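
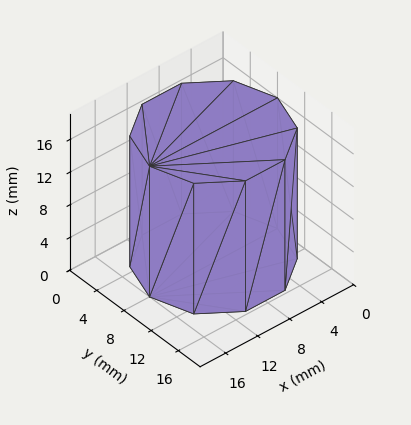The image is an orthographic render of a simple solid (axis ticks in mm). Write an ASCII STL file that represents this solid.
Reading the render: the shape is a regular 10-sided prism (a cylinder approximated with 10 flat sides), circumscribed radius ≈ 8 mm, height ≈ 16 mm (dimensions read to the nearest mm from the axis ticks). For the STL, each face is triangulated and given an outward normal.

solid part
  facet normal 0.0000 0.0000 -1.0000
    outer loop
      vertex 10.472 15.608 0.000
      vertex 14.472 12.702 0.000
      vertex 16.000 8.000 0.000
    endloop
  endfacet
  facet normal 0.0000 0.0000 -1.0000
    outer loop
      vertex 5.528 15.608 0.000
      vertex 10.472 15.608 0.000
      vertex 16.000 8.000 0.000
    endloop
  endfacet
  facet normal 0.0000 0.0000 -1.0000
    outer loop
      vertex 1.528 12.702 0.000
      vertex 5.528 15.608 0.000
      vertex 16.000 8.000 0.000
    endloop
  endfacet
  facet normal 0.0000 0.0000 -1.0000
    outer loop
      vertex 0.000 8.000 0.000
      vertex 1.528 12.702 0.000
      vertex 16.000 8.000 0.000
    endloop
  endfacet
  facet normal 0.0000 0.0000 -1.0000
    outer loop
      vertex 1.528 3.298 0.000
      vertex 0.000 8.000 0.000
      vertex 16.000 8.000 0.000
    endloop
  endfacet
  facet normal 0.0000 0.0000 -1.0000
    outer loop
      vertex 5.528 0.392 0.000
      vertex 1.528 3.298 0.000
      vertex 16.000 8.000 0.000
    endloop
  endfacet
  facet normal 0.0000 0.0000 -1.0000
    outer loop
      vertex 10.472 0.392 0.000
      vertex 5.528 0.392 0.000
      vertex 16.000 8.000 0.000
    endloop
  endfacet
  facet normal 0.0000 0.0000 -1.0000
    outer loop
      vertex 14.472 3.298 0.000
      vertex 10.472 0.392 0.000
      vertex 16.000 8.000 0.000
    endloop
  endfacet
  facet normal 0.0000 0.0000 1.0000
    outer loop
      vertex 16.000 8.000 16.000
      vertex 14.472 12.702 16.000
      vertex 10.472 15.608 16.000
    endloop
  endfacet
  facet normal 0.0000 0.0000 1.0000
    outer loop
      vertex 16.000 8.000 16.000
      vertex 10.472 15.608 16.000
      vertex 5.528 15.608 16.000
    endloop
  endfacet
  facet normal 0.0000 0.0000 1.0000
    outer loop
      vertex 16.000 8.000 16.000
      vertex 5.528 15.608 16.000
      vertex 1.528 12.702 16.000
    endloop
  endfacet
  facet normal 0.0000 0.0000 1.0000
    outer loop
      vertex 16.000 8.000 16.000
      vertex 1.528 12.702 16.000
      vertex 0.000 8.000 16.000
    endloop
  endfacet
  facet normal 0.0000 0.0000 1.0000
    outer loop
      vertex 16.000 8.000 16.000
      vertex 0.000 8.000 16.000
      vertex 1.528 3.298 16.000
    endloop
  endfacet
  facet normal 0.0000 0.0000 1.0000
    outer loop
      vertex 16.000 8.000 16.000
      vertex 1.528 3.298 16.000
      vertex 5.528 0.392 16.000
    endloop
  endfacet
  facet normal 0.0000 0.0000 1.0000
    outer loop
      vertex 16.000 8.000 16.000
      vertex 5.528 0.392 16.000
      vertex 10.472 0.392 16.000
    endloop
  endfacet
  facet normal 0.0000 0.0000 1.0000
    outer loop
      vertex 16.000 8.000 16.000
      vertex 10.472 0.392 16.000
      vertex 14.472 3.298 16.000
    endloop
  endfacet
  facet normal 0.9510 0.3091 0.0000
    outer loop
      vertex 16.000 8.000 0.000
      vertex 14.472 12.702 0.000
      vertex 14.472 12.702 16.000
    endloop
  endfacet
  facet normal 0.9510 0.3091 0.0000
    outer loop
      vertex 16.000 8.000 0.000
      vertex 14.472 12.702 16.000
      vertex 16.000 8.000 16.000
    endloop
  endfacet
  facet normal 0.5878 0.8090 0.0000
    outer loop
      vertex 14.472 12.702 0.000
      vertex 10.472 15.608 0.000
      vertex 10.472 15.608 16.000
    endloop
  endfacet
  facet normal 0.5878 0.8090 0.0000
    outer loop
      vertex 14.472 12.702 0.000
      vertex 10.472 15.608 16.000
      vertex 14.472 12.702 16.000
    endloop
  endfacet
  facet normal 0.0000 1.0000 0.0000
    outer loop
      vertex 10.472 15.608 0.000
      vertex 5.528 15.608 0.000
      vertex 5.528 15.608 16.000
    endloop
  endfacet
  facet normal 0.0000 1.0000 0.0000
    outer loop
      vertex 10.472 15.608 0.000
      vertex 5.528 15.608 16.000
      vertex 10.472 15.608 16.000
    endloop
  endfacet
  facet normal -0.5878 0.8090 0.0000
    outer loop
      vertex 5.528 15.608 0.000
      vertex 1.528 12.702 0.000
      vertex 1.528 12.702 16.000
    endloop
  endfacet
  facet normal -0.5878 0.8090 0.0000
    outer loop
      vertex 5.528 15.608 0.000
      vertex 1.528 12.702 16.000
      vertex 5.528 15.608 16.000
    endloop
  endfacet
  facet normal -0.9510 0.3091 0.0000
    outer loop
      vertex 1.528 12.702 0.000
      vertex 0.000 8.000 0.000
      vertex 0.000 8.000 16.000
    endloop
  endfacet
  facet normal -0.9510 0.3091 0.0000
    outer loop
      vertex 1.528 12.702 0.000
      vertex 0.000 8.000 16.000
      vertex 1.528 12.702 16.000
    endloop
  endfacet
  facet normal -0.9510 -0.3091 0.0000
    outer loop
      vertex 0.000 8.000 0.000
      vertex 1.528 3.298 0.000
      vertex 1.528 3.298 16.000
    endloop
  endfacet
  facet normal -0.9510 -0.3091 0.0000
    outer loop
      vertex 0.000 8.000 0.000
      vertex 1.528 3.298 16.000
      vertex 0.000 8.000 16.000
    endloop
  endfacet
  facet normal -0.5878 -0.8090 0.0000
    outer loop
      vertex 1.528 3.298 0.000
      vertex 5.528 0.392 0.000
      vertex 5.528 0.392 16.000
    endloop
  endfacet
  facet normal -0.5878 -0.8090 0.0000
    outer loop
      vertex 1.528 3.298 0.000
      vertex 5.528 0.392 16.000
      vertex 1.528 3.298 16.000
    endloop
  endfacet
  facet normal 0.0000 -1.0000 0.0000
    outer loop
      vertex 5.528 0.392 0.000
      vertex 10.472 0.392 0.000
      vertex 10.472 0.392 16.000
    endloop
  endfacet
  facet normal 0.0000 -1.0000 0.0000
    outer loop
      vertex 5.528 0.392 0.000
      vertex 10.472 0.392 16.000
      vertex 5.528 0.392 16.000
    endloop
  endfacet
  facet normal 0.5878 -0.8090 0.0000
    outer loop
      vertex 10.472 0.392 0.000
      vertex 14.472 3.298 0.000
      vertex 14.472 3.298 16.000
    endloop
  endfacet
  facet normal 0.5878 -0.8090 0.0000
    outer loop
      vertex 10.472 0.392 0.000
      vertex 14.472 3.298 16.000
      vertex 10.472 0.392 16.000
    endloop
  endfacet
  facet normal 0.9510 -0.3091 0.0000
    outer loop
      vertex 14.472 3.298 0.000
      vertex 16.000 8.000 0.000
      vertex 16.000 8.000 16.000
    endloop
  endfacet
  facet normal 0.9510 -0.3091 0.0000
    outer loop
      vertex 14.472 3.298 0.000
      vertex 16.000 8.000 16.000
      vertex 14.472 3.298 16.000
    endloop
  endfacet
endsolid part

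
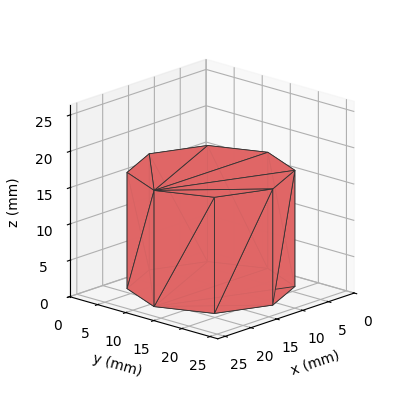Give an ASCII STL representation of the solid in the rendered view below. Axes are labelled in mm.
Reading the render: the shape is a regular 8-sided prism (a cylinder approximated with 8 flat sides), circumscribed radius ≈ 11 mm, height ≈ 16 mm (dimensions read to the nearest mm from the axis ticks). For the STL, each face is triangulated and given an outward normal.

solid part
  facet normal 0.0000 0.0000 -1.0000
    outer loop
      vertex 11.000 22.000 0.000
      vertex 18.778 18.778 0.000
      vertex 22.000 11.000 0.000
    endloop
  endfacet
  facet normal 0.0000 0.0000 -1.0000
    outer loop
      vertex 3.222 18.778 0.000
      vertex 11.000 22.000 0.000
      vertex 22.000 11.000 0.000
    endloop
  endfacet
  facet normal 0.0000 0.0000 -1.0000
    outer loop
      vertex 0.000 11.000 0.000
      vertex 3.222 18.778 0.000
      vertex 22.000 11.000 0.000
    endloop
  endfacet
  facet normal 0.0000 0.0000 -1.0000
    outer loop
      vertex 3.222 3.222 0.000
      vertex 0.000 11.000 0.000
      vertex 22.000 11.000 0.000
    endloop
  endfacet
  facet normal 0.0000 0.0000 -1.0000
    outer loop
      vertex 11.000 0.000 0.000
      vertex 3.222 3.222 0.000
      vertex 22.000 11.000 0.000
    endloop
  endfacet
  facet normal 0.0000 0.0000 -1.0000
    outer loop
      vertex 18.778 3.222 0.000
      vertex 11.000 0.000 0.000
      vertex 22.000 11.000 0.000
    endloop
  endfacet
  facet normal 0.0000 0.0000 1.0000
    outer loop
      vertex 22.000 11.000 16.000
      vertex 18.778 18.778 16.000
      vertex 11.000 22.000 16.000
    endloop
  endfacet
  facet normal 0.0000 0.0000 1.0000
    outer loop
      vertex 22.000 11.000 16.000
      vertex 11.000 22.000 16.000
      vertex 3.222 18.778 16.000
    endloop
  endfacet
  facet normal 0.0000 0.0000 1.0000
    outer loop
      vertex 22.000 11.000 16.000
      vertex 3.222 18.778 16.000
      vertex 0.000 11.000 16.000
    endloop
  endfacet
  facet normal 0.0000 0.0000 1.0000
    outer loop
      vertex 22.000 11.000 16.000
      vertex 0.000 11.000 16.000
      vertex 3.222 3.222 16.000
    endloop
  endfacet
  facet normal 0.0000 0.0000 1.0000
    outer loop
      vertex 22.000 11.000 16.000
      vertex 3.222 3.222 16.000
      vertex 11.000 0.000 16.000
    endloop
  endfacet
  facet normal 0.0000 0.0000 1.0000
    outer loop
      vertex 22.000 11.000 16.000
      vertex 11.000 0.000 16.000
      vertex 18.778 3.222 16.000
    endloop
  endfacet
  facet normal 0.9239 0.3827 0.0000
    outer loop
      vertex 22.000 11.000 0.000
      vertex 18.778 18.778 0.000
      vertex 18.778 18.778 16.000
    endloop
  endfacet
  facet normal 0.9239 0.3827 0.0000
    outer loop
      vertex 22.000 11.000 0.000
      vertex 18.778 18.778 16.000
      vertex 22.000 11.000 16.000
    endloop
  endfacet
  facet normal 0.3827 0.9239 0.0000
    outer loop
      vertex 18.778 18.778 0.000
      vertex 11.000 22.000 0.000
      vertex 11.000 22.000 16.000
    endloop
  endfacet
  facet normal 0.3827 0.9239 0.0000
    outer loop
      vertex 18.778 18.778 0.000
      vertex 11.000 22.000 16.000
      vertex 18.778 18.778 16.000
    endloop
  endfacet
  facet normal -0.3827 0.9239 0.0000
    outer loop
      vertex 11.000 22.000 0.000
      vertex 3.222 18.778 0.000
      vertex 3.222 18.778 16.000
    endloop
  endfacet
  facet normal -0.3827 0.9239 0.0000
    outer loop
      vertex 11.000 22.000 0.000
      vertex 3.222 18.778 16.000
      vertex 11.000 22.000 16.000
    endloop
  endfacet
  facet normal -0.9239 0.3827 0.0000
    outer loop
      vertex 3.222 18.778 0.000
      vertex 0.000 11.000 0.000
      vertex 0.000 11.000 16.000
    endloop
  endfacet
  facet normal -0.9239 0.3827 0.0000
    outer loop
      vertex 3.222 18.778 0.000
      vertex 0.000 11.000 16.000
      vertex 3.222 18.778 16.000
    endloop
  endfacet
  facet normal -0.9239 -0.3827 0.0000
    outer loop
      vertex 0.000 11.000 0.000
      vertex 3.222 3.222 0.000
      vertex 3.222 3.222 16.000
    endloop
  endfacet
  facet normal -0.9239 -0.3827 0.0000
    outer loop
      vertex 0.000 11.000 0.000
      vertex 3.222 3.222 16.000
      vertex 0.000 11.000 16.000
    endloop
  endfacet
  facet normal -0.3827 -0.9239 0.0000
    outer loop
      vertex 3.222 3.222 0.000
      vertex 11.000 0.000 0.000
      vertex 11.000 0.000 16.000
    endloop
  endfacet
  facet normal -0.3827 -0.9239 0.0000
    outer loop
      vertex 3.222 3.222 0.000
      vertex 11.000 0.000 16.000
      vertex 3.222 3.222 16.000
    endloop
  endfacet
  facet normal 0.3827 -0.9239 0.0000
    outer loop
      vertex 11.000 0.000 0.000
      vertex 18.778 3.222 0.000
      vertex 18.778 3.222 16.000
    endloop
  endfacet
  facet normal 0.3827 -0.9239 0.0000
    outer loop
      vertex 11.000 0.000 0.000
      vertex 18.778 3.222 16.000
      vertex 11.000 0.000 16.000
    endloop
  endfacet
  facet normal 0.9239 -0.3827 0.0000
    outer loop
      vertex 18.778 3.222 0.000
      vertex 22.000 11.000 0.000
      vertex 22.000 11.000 16.000
    endloop
  endfacet
  facet normal 0.9239 -0.3827 0.0000
    outer loop
      vertex 18.778 3.222 0.000
      vertex 22.000 11.000 16.000
      vertex 18.778 3.222 16.000
    endloop
  endfacet
endsolid part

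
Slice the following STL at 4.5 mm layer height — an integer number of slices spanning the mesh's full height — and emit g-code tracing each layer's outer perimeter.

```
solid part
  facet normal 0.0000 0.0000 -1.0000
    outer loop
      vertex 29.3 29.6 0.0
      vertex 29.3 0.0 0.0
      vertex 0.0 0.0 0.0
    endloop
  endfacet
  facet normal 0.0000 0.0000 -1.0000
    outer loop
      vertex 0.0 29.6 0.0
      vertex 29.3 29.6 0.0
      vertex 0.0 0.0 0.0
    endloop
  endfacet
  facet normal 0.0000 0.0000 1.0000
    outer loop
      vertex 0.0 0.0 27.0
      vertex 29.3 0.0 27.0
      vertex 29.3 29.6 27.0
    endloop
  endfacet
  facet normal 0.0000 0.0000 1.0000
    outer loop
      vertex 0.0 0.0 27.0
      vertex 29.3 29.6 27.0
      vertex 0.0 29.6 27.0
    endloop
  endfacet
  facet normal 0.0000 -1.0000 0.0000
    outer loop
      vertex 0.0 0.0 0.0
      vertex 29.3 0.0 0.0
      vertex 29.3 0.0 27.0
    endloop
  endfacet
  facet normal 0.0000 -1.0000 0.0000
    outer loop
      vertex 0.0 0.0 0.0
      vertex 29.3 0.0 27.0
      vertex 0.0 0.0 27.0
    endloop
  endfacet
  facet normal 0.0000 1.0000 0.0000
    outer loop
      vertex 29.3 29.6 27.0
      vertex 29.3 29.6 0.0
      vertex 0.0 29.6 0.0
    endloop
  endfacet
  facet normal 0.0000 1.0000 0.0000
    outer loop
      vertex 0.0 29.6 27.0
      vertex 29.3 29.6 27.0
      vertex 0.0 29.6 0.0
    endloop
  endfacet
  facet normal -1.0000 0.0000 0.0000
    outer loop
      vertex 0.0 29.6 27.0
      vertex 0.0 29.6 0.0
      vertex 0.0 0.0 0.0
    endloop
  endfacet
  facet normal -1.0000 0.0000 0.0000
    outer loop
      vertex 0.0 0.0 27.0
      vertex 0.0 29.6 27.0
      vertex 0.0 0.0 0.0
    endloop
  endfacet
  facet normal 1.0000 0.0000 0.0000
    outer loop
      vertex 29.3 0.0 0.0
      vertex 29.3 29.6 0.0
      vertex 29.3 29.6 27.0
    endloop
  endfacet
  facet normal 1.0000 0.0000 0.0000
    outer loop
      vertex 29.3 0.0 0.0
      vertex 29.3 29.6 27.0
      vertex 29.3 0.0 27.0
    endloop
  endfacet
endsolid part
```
; perimeter-only toolpath
G21 ; units = mm
G90 ; absolute positioning
G28 ; home
; layer 1
G0 Z4.5
G0 X0.0 Y0.0
G1 X29.3 Y0.0
G1 X29.3 Y29.6
G1 X0.0 Y29.6
G1 X0.0 Y0.0
; layer 2
G0 Z9.0
G0 X0.0 Y0.0
G1 X29.3 Y0.0
G1 X29.3 Y29.6
G1 X0.0 Y29.6
G1 X0.0 Y0.0
; layer 3
G0 Z13.5
G0 X0.0 Y0.0
G1 X29.3 Y0.0
G1 X29.3 Y29.6
G1 X0.0 Y29.6
G1 X0.0 Y0.0
; layer 4
G0 Z18.0
G0 X0.0 Y0.0
G1 X29.3 Y0.0
G1 X29.3 Y29.6
G1 X0.0 Y29.6
G1 X0.0 Y0.0
; layer 5
G0 Z22.5
G0 X0.0 Y0.0
G1 X29.3 Y0.0
G1 X29.3 Y29.6
G1 X0.0 Y29.6
G1 X0.0 Y0.0
; layer 6
G0 Z27.0
G0 X0.0 Y0.0
G1 X29.3 Y0.0
G1 X29.3 Y29.6
G1 X0.0 Y29.6
G1 X0.0 Y0.0
M2 ; end

The solid is a rectangular box, roughly 29.3 × 29.6 mm footprint and 27 mm tall. Slicing at Δz = 4.5 mm — 6 equal slices spanning the solid's height, so layer i sits at z = i·h/6 — gives 6 non-empty perimeters. Each is a 4-segment closed polygon; G0 lifts to the layer z and rapids to the start vertex, then G1 traces the edges.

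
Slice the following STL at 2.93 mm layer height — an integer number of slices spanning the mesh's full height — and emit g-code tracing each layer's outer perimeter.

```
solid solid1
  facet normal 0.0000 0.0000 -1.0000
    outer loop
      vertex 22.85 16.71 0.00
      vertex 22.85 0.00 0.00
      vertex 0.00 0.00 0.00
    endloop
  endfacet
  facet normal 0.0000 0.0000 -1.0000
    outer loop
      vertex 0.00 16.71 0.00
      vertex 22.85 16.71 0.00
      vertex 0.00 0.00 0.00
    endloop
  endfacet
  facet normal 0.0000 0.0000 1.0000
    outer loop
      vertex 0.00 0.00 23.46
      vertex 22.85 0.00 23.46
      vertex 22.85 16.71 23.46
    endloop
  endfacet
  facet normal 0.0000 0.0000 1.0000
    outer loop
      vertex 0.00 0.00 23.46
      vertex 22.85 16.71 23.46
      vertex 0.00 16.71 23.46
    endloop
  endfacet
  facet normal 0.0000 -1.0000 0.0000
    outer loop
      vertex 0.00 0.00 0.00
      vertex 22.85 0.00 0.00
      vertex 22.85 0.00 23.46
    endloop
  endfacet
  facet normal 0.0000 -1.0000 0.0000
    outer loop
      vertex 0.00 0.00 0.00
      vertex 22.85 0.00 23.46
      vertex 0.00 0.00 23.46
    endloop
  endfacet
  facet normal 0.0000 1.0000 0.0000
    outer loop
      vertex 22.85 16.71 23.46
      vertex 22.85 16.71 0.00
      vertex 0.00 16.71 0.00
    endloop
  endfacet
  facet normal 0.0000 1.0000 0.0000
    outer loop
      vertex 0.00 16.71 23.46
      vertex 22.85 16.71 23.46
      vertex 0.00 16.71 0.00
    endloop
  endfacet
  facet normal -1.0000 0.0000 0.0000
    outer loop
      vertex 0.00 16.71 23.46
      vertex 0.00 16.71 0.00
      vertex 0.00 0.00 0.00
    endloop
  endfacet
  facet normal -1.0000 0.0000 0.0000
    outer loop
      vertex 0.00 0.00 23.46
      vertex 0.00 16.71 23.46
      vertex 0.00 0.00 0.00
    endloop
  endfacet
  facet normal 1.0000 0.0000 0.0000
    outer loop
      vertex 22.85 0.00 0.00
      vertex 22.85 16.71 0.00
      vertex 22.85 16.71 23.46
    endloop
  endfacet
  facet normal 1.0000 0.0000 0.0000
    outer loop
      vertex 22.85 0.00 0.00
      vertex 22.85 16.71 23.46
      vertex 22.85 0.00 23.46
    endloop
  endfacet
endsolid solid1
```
; perimeter-only toolpath
G21 ; units = mm
G90 ; absolute positioning
G28 ; home
; layer 1
G0 Z2.93
G0 X0.00 Y0.00
G1 X22.85 Y0.00
G1 X22.85 Y16.71
G1 X0.00 Y16.71
G1 X0.00 Y0.00
; layer 2
G0 Z5.87
G0 X0.00 Y0.00
G1 X22.85 Y0.00
G1 X22.85 Y16.71
G1 X0.00 Y16.71
G1 X0.00 Y0.00
; layer 3
G0 Z8.80
G0 X0.00 Y0.00
G1 X22.85 Y0.00
G1 X22.85 Y16.71
G1 X0.00 Y16.71
G1 X0.00 Y0.00
; layer 4
G0 Z11.73
G0 X0.00 Y0.00
G1 X22.85 Y0.00
G1 X22.85 Y16.71
G1 X0.00 Y16.71
G1 X0.00 Y0.00
; layer 5
G0 Z14.66
G0 X0.00 Y0.00
G1 X22.85 Y0.00
G1 X22.85 Y16.71
G1 X0.00 Y16.71
G1 X0.00 Y0.00
; layer 6
G0 Z17.59
G0 X0.00 Y0.00
G1 X22.85 Y0.00
G1 X22.85 Y16.71
G1 X0.00 Y16.71
G1 X0.00 Y0.00
; layer 7
G0 Z20.53
G0 X0.00 Y0.00
G1 X22.85 Y0.00
G1 X22.85 Y16.71
G1 X0.00 Y16.71
G1 X0.00 Y0.00
; layer 8
G0 Z23.46
G0 X0.00 Y0.00
G1 X22.85 Y0.00
G1 X22.85 Y16.71
G1 X0.00 Y16.71
G1 X0.00 Y0.00
M2 ; end

The solid is a rectangular box, roughly 22.9 × 16.7 mm footprint and 23.5 mm tall. Slicing at Δz = 2.93 mm — 8 equal slices spanning the solid's height, so layer i sits at z = i·h/8 — gives 8 non-empty perimeters. Each is a 4-segment closed polygon; G0 lifts to the layer z and rapids to the start vertex, then G1 traces the edges.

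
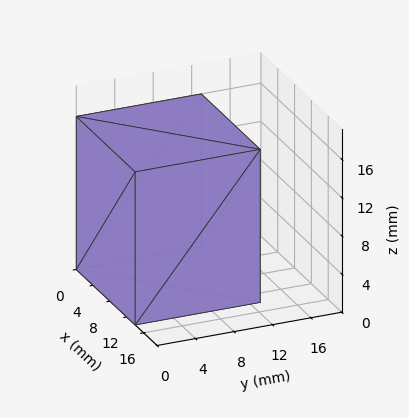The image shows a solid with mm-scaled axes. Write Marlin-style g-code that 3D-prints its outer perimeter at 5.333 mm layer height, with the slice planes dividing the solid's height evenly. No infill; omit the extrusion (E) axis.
Reading the render: the shape is a rectangular box, roughly 14 × 13 mm footprint and 16 mm tall (dimensions read to the nearest mm from the axis ticks). For the g-code, the solid's height is divided into equal slices at the stated Δz and each level perimeter traced with G1 moves after a G0 lift.

; perimeter-only toolpath
G21 ; units = mm
G90 ; absolute positioning
G28 ; home
; layer 1
G0 Z5.333
G0 X0.000 Y0.000
G1 X14.000 Y0.000
G1 X14.000 Y13.000
G1 X0.000 Y13.000
G1 X0.000 Y0.000
; layer 2
G0 Z10.667
G0 X0.000 Y0.000
G1 X14.000 Y0.000
G1 X14.000 Y13.000
G1 X0.000 Y13.000
G1 X0.000 Y0.000
; layer 3
G0 Z16.000
G0 X0.000 Y0.000
G1 X14.000 Y0.000
G1 X14.000 Y13.000
G1 X0.000 Y13.000
G1 X0.000 Y0.000
M2 ; end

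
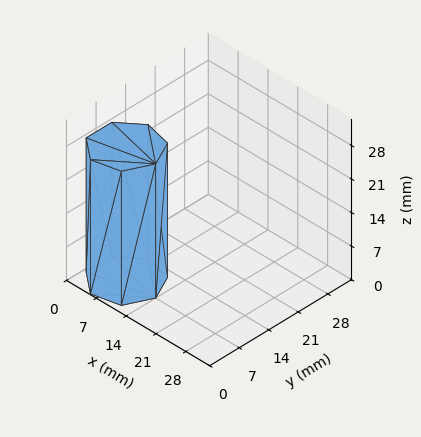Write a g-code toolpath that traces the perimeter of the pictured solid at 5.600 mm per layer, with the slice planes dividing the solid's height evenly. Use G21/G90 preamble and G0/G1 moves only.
Reading the render: the shape is a regular 7-sided prism (a cylinder approximated with 7 flat sides), circumscribed radius ≈ 7 mm, height ≈ 28 mm (dimensions read to the nearest mm from the axis ticks). For the g-code, the solid's height is divided into equal slices at the stated Δz and each level perimeter traced with G1 moves after a G0 lift.

; perimeter-only toolpath
G21 ; units = mm
G90 ; absolute positioning
G28 ; home
; layer 1
G0 Z5.600
G0 X14.000 Y7.000
G1 X11.364 Y12.473
G1 X5.442 Y13.824
G1 X0.693 Y10.037
G1 X0.693 Y3.963
G1 X5.442 Y0.176
G1 X11.364 Y1.527
G1 X14.000 Y7.000
; layer 2
G0 Z11.200
G0 X14.000 Y7.000
G1 X11.364 Y12.473
G1 X5.442 Y13.824
G1 X0.693 Y10.037
G1 X0.693 Y3.963
G1 X5.442 Y0.176
G1 X11.364 Y1.527
G1 X14.000 Y7.000
; layer 3
G0 Z16.800
G0 X14.000 Y7.000
G1 X11.364 Y12.473
G1 X5.442 Y13.824
G1 X0.693 Y10.037
G1 X0.693 Y3.963
G1 X5.442 Y0.176
G1 X11.364 Y1.527
G1 X14.000 Y7.000
; layer 4
G0 Z22.400
G0 X14.000 Y7.000
G1 X11.364 Y12.473
G1 X5.442 Y13.824
G1 X0.693 Y10.037
G1 X0.693 Y3.963
G1 X5.442 Y0.176
G1 X11.364 Y1.527
G1 X14.000 Y7.000
; layer 5
G0 Z28.000
G0 X14.000 Y7.000
G1 X11.364 Y12.473
G1 X5.442 Y13.824
G1 X0.693 Y10.037
G1 X0.693 Y3.963
G1 X5.442 Y0.176
G1 X11.364 Y1.527
G1 X14.000 Y7.000
M2 ; end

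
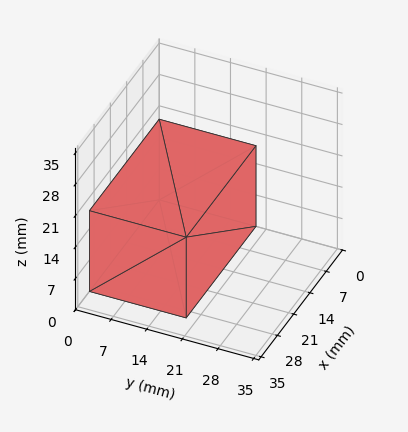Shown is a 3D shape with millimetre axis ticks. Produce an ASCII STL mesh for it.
Reading the render: the shape is a rectangular box, roughly 30 × 19 mm footprint and 18 mm tall (dimensions read to the nearest mm from the axis ticks). For the STL, each face is triangulated and given an outward normal.

solid part
  facet normal 0.0000 0.0000 -1.0000
    outer loop
      vertex 30.00 19.00 0.00
      vertex 30.00 0.00 0.00
      vertex 0.00 0.00 0.00
    endloop
  endfacet
  facet normal 0.0000 0.0000 -1.0000
    outer loop
      vertex 0.00 19.00 0.00
      vertex 30.00 19.00 0.00
      vertex 0.00 0.00 0.00
    endloop
  endfacet
  facet normal 0.0000 0.0000 1.0000
    outer loop
      vertex 0.00 0.00 18.00
      vertex 30.00 0.00 18.00
      vertex 30.00 19.00 18.00
    endloop
  endfacet
  facet normal 0.0000 0.0000 1.0000
    outer loop
      vertex 0.00 0.00 18.00
      vertex 30.00 19.00 18.00
      vertex 0.00 19.00 18.00
    endloop
  endfacet
  facet normal 0.0000 -1.0000 0.0000
    outer loop
      vertex 0.00 0.00 0.00
      vertex 30.00 0.00 0.00
      vertex 30.00 0.00 18.00
    endloop
  endfacet
  facet normal 0.0000 -1.0000 0.0000
    outer loop
      vertex 0.00 0.00 0.00
      vertex 30.00 0.00 18.00
      vertex 0.00 0.00 18.00
    endloop
  endfacet
  facet normal 0.0000 1.0000 0.0000
    outer loop
      vertex 30.00 19.00 18.00
      vertex 30.00 19.00 0.00
      vertex 0.00 19.00 0.00
    endloop
  endfacet
  facet normal 0.0000 1.0000 0.0000
    outer loop
      vertex 0.00 19.00 18.00
      vertex 30.00 19.00 18.00
      vertex 0.00 19.00 0.00
    endloop
  endfacet
  facet normal -1.0000 0.0000 0.0000
    outer loop
      vertex 0.00 19.00 18.00
      vertex 0.00 19.00 0.00
      vertex 0.00 0.00 0.00
    endloop
  endfacet
  facet normal -1.0000 0.0000 0.0000
    outer loop
      vertex 0.00 0.00 18.00
      vertex 0.00 19.00 18.00
      vertex 0.00 0.00 0.00
    endloop
  endfacet
  facet normal 1.0000 0.0000 0.0000
    outer loop
      vertex 30.00 0.00 0.00
      vertex 30.00 19.00 0.00
      vertex 30.00 19.00 18.00
    endloop
  endfacet
  facet normal 1.0000 0.0000 0.0000
    outer loop
      vertex 30.00 0.00 0.00
      vertex 30.00 19.00 18.00
      vertex 30.00 0.00 18.00
    endloop
  endfacet
endsolid part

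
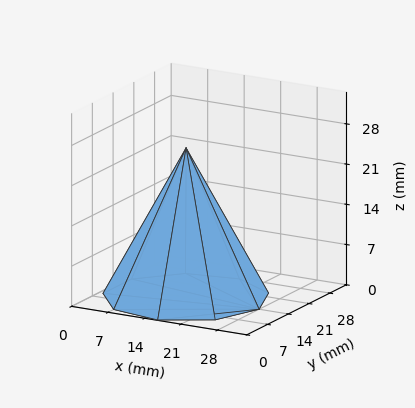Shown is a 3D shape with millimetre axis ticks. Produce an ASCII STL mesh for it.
Reading the render: the shape is a regular 9-sided pyramid, base circumscribed radius ≈ 14 mm, apex at z ≈ 26 mm (dimensions read to the nearest mm from the axis ticks). For the STL, each face is triangulated and given an outward normal.

solid part
  facet normal 0.0000 0.0000 -1.0000
    outer loop
      vertex 16.4 27.8 0.0
      vertex 24.7 23.0 0.0
      vertex 28.0 14.0 0.0
    endloop
  endfacet
  facet normal 0.0000 0.0000 -1.0000
    outer loop
      vertex 7.0 26.1 0.0
      vertex 16.4 27.8 0.0
      vertex 28.0 14.0 0.0
    endloop
  endfacet
  facet normal 0.0000 0.0000 -1.0000
    outer loop
      vertex 0.8 18.8 0.0
      vertex 7.0 26.1 0.0
      vertex 28.0 14.0 0.0
    endloop
  endfacet
  facet normal 0.0000 0.0000 -1.0000
    outer loop
      vertex 0.8 9.2 0.0
      vertex 0.8 18.8 0.0
      vertex 28.0 14.0 0.0
    endloop
  endfacet
  facet normal 0.0000 0.0000 -1.0000
    outer loop
      vertex 7.0 1.9 0.0
      vertex 0.8 9.2 0.0
      vertex 28.0 14.0 0.0
    endloop
  endfacet
  facet normal 0.0000 0.0000 -1.0000
    outer loop
      vertex 16.4 0.2 0.0
      vertex 7.0 1.9 0.0
      vertex 28.0 14.0 0.0
    endloop
  endfacet
  facet normal 0.0000 0.0000 -1.0000
    outer loop
      vertex 24.7 5.0 0.0
      vertex 16.4 0.2 0.0
      vertex 28.0 14.0 0.0
    endloop
  endfacet
  facet normal 0.8379 0.3072 0.4512
    outer loop
      vertex 28.0 14.0 0.0
      vertex 24.7 23.0 0.0
      vertex 14.0 14.0 26.0
    endloop
  endfacet
  facet normal 0.4468 0.7725 0.4513
    outer loop
      vertex 24.7 23.0 0.0
      vertex 16.4 27.8 0.0
      vertex 14.0 14.0 26.0
    endloop
  endfacet
  facet normal -0.1588 0.8781 0.4514
    outer loop
      vertex 16.4 27.8 0.0
      vertex 7.0 26.1 0.0
      vertex 14.0 14.0 26.0
    endloop
  endfacet
  facet normal -0.6800 0.5775 0.4518
    outer loop
      vertex 7.0 26.1 0.0
      vertex 0.8 18.8 0.0
      vertex 14.0 14.0 26.0
    endloop
  endfacet
  facet normal -0.8917 0.0000 0.4527
    outer loop
      vertex 0.8 18.8 0.0
      vertex 0.8 9.2 0.0
      vertex 14.0 14.0 26.0
    endloop
  endfacet
  facet normal -0.6800 -0.5775 0.4518
    outer loop
      vertex 0.8 9.2 0.0
      vertex 7.0 1.9 0.0
      vertex 14.0 14.0 26.0
    endloop
  endfacet
  facet normal -0.1588 -0.8781 0.4514
    outer loop
      vertex 7.0 1.9 0.0
      vertex 16.4 0.2 0.0
      vertex 14.0 14.0 26.0
    endloop
  endfacet
  facet normal 0.4468 -0.7725 0.4513
    outer loop
      vertex 16.4 0.2 0.0
      vertex 24.7 5.0 0.0
      vertex 14.0 14.0 26.0
    endloop
  endfacet
  facet normal 0.8379 -0.3072 0.4512
    outer loop
      vertex 24.7 5.0 0.0
      vertex 28.0 14.0 0.0
      vertex 14.0 14.0 26.0
    endloop
  endfacet
endsolid part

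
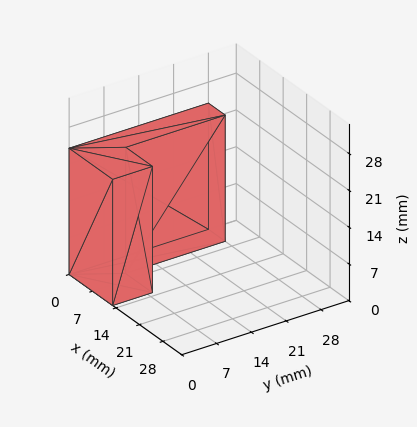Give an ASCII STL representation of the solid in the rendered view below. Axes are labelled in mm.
Reading the render: the shape is an L-shaped prism: outer 13 × 28 mm, arm thicknesses ≈ 8 mm (horizontal) and 5 mm (vertical), extruded 24 mm in z (dimensions read to the nearest mm from the axis ticks). For the STL, each face is triangulated and given an outward normal.

solid part
  facet normal 0.0000 0.0000 -1.0000
    outer loop
      vertex 13.0 8.0 0.0
      vertex 13.0 0.0 0.0
      vertex 0.0 0.0 0.0
    endloop
  endfacet
  facet normal 0.0000 0.0000 -1.0000
    outer loop
      vertex 5.0 8.0 0.0
      vertex 13.0 8.0 0.0
      vertex 0.0 0.0 0.0
    endloop
  endfacet
  facet normal 0.0000 0.0000 -1.0000
    outer loop
      vertex 5.0 28.0 0.0
      vertex 5.0 8.0 0.0
      vertex 0.0 0.0 0.0
    endloop
  endfacet
  facet normal 0.0000 0.0000 -1.0000
    outer loop
      vertex 0.0 28.0 0.0
      vertex 5.0 28.0 0.0
      vertex 0.0 0.0 0.0
    endloop
  endfacet
  facet normal 0.0000 0.0000 1.0000
    outer loop
      vertex 0.0 0.0 24.0
      vertex 13.0 0.0 24.0
      vertex 13.0 8.0 24.0
    endloop
  endfacet
  facet normal 0.0000 0.0000 1.0000
    outer loop
      vertex 0.0 0.0 24.0
      vertex 13.0 8.0 24.0
      vertex 5.0 8.0 24.0
    endloop
  endfacet
  facet normal 0.0000 0.0000 1.0000
    outer loop
      vertex 0.0 0.0 24.0
      vertex 5.0 8.0 24.0
      vertex 5.0 28.0 24.0
    endloop
  endfacet
  facet normal 0.0000 0.0000 1.0000
    outer loop
      vertex 0.0 0.0 24.0
      vertex 5.0 28.0 24.0
      vertex 0.0 28.0 24.0
    endloop
  endfacet
  facet normal 0.0000 -1.0000 0.0000
    outer loop
      vertex 0.0 0.0 0.0
      vertex 13.0 0.0 0.0
      vertex 13.0 0.0 24.0
    endloop
  endfacet
  facet normal 0.0000 -1.0000 0.0000
    outer loop
      vertex 0.0 0.0 0.0
      vertex 13.0 0.0 24.0
      vertex 0.0 0.0 24.0
    endloop
  endfacet
  facet normal 1.0000 0.0000 0.0000
    outer loop
      vertex 13.0 0.0 0.0
      vertex 13.0 8.0 0.0
      vertex 13.0 8.0 24.0
    endloop
  endfacet
  facet normal 1.0000 0.0000 0.0000
    outer loop
      vertex 13.0 0.0 0.0
      vertex 13.0 8.0 24.0
      vertex 13.0 0.0 24.0
    endloop
  endfacet
  facet normal 0.0000 1.0000 0.0000
    outer loop
      vertex 13.0 8.0 0.0
      vertex 5.0 8.0 0.0
      vertex 5.0 8.0 24.0
    endloop
  endfacet
  facet normal 0.0000 1.0000 0.0000
    outer loop
      vertex 13.0 8.0 0.0
      vertex 5.0 8.0 24.0
      vertex 13.0 8.0 24.0
    endloop
  endfacet
  facet normal 1.0000 0.0000 0.0000
    outer loop
      vertex 5.0 8.0 0.0
      vertex 5.0 28.0 0.0
      vertex 5.0 28.0 24.0
    endloop
  endfacet
  facet normal 1.0000 0.0000 0.0000
    outer loop
      vertex 5.0 8.0 0.0
      vertex 5.0 28.0 24.0
      vertex 5.0 8.0 24.0
    endloop
  endfacet
  facet normal 0.0000 1.0000 0.0000
    outer loop
      vertex 5.0 28.0 0.0
      vertex 0.0 28.0 0.0
      vertex 0.0 28.0 24.0
    endloop
  endfacet
  facet normal 0.0000 1.0000 0.0000
    outer loop
      vertex 5.0 28.0 0.0
      vertex 0.0 28.0 24.0
      vertex 5.0 28.0 24.0
    endloop
  endfacet
  facet normal -1.0000 0.0000 0.0000
    outer loop
      vertex 0.0 28.0 0.0
      vertex 0.0 0.0 0.0
      vertex 0.0 0.0 24.0
    endloop
  endfacet
  facet normal -1.0000 0.0000 0.0000
    outer loop
      vertex 0.0 28.0 0.0
      vertex 0.0 0.0 24.0
      vertex 0.0 28.0 24.0
    endloop
  endfacet
endsolid part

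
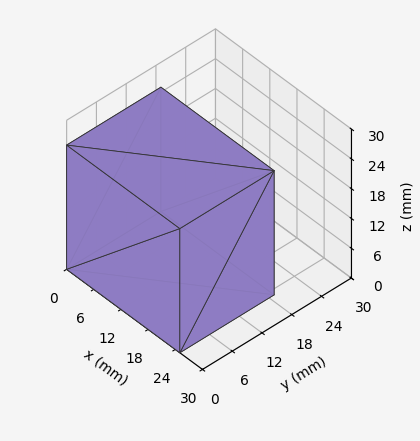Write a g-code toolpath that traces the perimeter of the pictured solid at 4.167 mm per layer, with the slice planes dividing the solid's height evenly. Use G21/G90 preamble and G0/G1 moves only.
Reading the render: the shape is a rectangular box, roughly 25 × 19 mm footprint and 25 mm tall (dimensions read to the nearest mm from the axis ticks). For the g-code, the solid's height is divided into equal slices at the stated Δz and each level perimeter traced with G1 moves after a G0 lift.

; perimeter-only toolpath
G21 ; units = mm
G90 ; absolute positioning
G28 ; home
; layer 1
G0 Z4.167
G0 X0.000 Y0.000
G1 X25.000 Y0.000
G1 X25.000 Y19.000
G1 X0.000 Y19.000
G1 X0.000 Y0.000
; layer 2
G0 Z8.333
G0 X0.000 Y0.000
G1 X25.000 Y0.000
G1 X25.000 Y19.000
G1 X0.000 Y19.000
G1 X0.000 Y0.000
; layer 3
G0 Z12.500
G0 X0.000 Y0.000
G1 X25.000 Y0.000
G1 X25.000 Y19.000
G1 X0.000 Y19.000
G1 X0.000 Y0.000
; layer 4
G0 Z16.667
G0 X0.000 Y0.000
G1 X25.000 Y0.000
G1 X25.000 Y19.000
G1 X0.000 Y19.000
G1 X0.000 Y0.000
; layer 5
G0 Z20.833
G0 X0.000 Y0.000
G1 X25.000 Y0.000
G1 X25.000 Y19.000
G1 X0.000 Y19.000
G1 X0.000 Y0.000
; layer 6
G0 Z25.000
G0 X0.000 Y0.000
G1 X25.000 Y0.000
G1 X25.000 Y19.000
G1 X0.000 Y19.000
G1 X0.000 Y0.000
M2 ; end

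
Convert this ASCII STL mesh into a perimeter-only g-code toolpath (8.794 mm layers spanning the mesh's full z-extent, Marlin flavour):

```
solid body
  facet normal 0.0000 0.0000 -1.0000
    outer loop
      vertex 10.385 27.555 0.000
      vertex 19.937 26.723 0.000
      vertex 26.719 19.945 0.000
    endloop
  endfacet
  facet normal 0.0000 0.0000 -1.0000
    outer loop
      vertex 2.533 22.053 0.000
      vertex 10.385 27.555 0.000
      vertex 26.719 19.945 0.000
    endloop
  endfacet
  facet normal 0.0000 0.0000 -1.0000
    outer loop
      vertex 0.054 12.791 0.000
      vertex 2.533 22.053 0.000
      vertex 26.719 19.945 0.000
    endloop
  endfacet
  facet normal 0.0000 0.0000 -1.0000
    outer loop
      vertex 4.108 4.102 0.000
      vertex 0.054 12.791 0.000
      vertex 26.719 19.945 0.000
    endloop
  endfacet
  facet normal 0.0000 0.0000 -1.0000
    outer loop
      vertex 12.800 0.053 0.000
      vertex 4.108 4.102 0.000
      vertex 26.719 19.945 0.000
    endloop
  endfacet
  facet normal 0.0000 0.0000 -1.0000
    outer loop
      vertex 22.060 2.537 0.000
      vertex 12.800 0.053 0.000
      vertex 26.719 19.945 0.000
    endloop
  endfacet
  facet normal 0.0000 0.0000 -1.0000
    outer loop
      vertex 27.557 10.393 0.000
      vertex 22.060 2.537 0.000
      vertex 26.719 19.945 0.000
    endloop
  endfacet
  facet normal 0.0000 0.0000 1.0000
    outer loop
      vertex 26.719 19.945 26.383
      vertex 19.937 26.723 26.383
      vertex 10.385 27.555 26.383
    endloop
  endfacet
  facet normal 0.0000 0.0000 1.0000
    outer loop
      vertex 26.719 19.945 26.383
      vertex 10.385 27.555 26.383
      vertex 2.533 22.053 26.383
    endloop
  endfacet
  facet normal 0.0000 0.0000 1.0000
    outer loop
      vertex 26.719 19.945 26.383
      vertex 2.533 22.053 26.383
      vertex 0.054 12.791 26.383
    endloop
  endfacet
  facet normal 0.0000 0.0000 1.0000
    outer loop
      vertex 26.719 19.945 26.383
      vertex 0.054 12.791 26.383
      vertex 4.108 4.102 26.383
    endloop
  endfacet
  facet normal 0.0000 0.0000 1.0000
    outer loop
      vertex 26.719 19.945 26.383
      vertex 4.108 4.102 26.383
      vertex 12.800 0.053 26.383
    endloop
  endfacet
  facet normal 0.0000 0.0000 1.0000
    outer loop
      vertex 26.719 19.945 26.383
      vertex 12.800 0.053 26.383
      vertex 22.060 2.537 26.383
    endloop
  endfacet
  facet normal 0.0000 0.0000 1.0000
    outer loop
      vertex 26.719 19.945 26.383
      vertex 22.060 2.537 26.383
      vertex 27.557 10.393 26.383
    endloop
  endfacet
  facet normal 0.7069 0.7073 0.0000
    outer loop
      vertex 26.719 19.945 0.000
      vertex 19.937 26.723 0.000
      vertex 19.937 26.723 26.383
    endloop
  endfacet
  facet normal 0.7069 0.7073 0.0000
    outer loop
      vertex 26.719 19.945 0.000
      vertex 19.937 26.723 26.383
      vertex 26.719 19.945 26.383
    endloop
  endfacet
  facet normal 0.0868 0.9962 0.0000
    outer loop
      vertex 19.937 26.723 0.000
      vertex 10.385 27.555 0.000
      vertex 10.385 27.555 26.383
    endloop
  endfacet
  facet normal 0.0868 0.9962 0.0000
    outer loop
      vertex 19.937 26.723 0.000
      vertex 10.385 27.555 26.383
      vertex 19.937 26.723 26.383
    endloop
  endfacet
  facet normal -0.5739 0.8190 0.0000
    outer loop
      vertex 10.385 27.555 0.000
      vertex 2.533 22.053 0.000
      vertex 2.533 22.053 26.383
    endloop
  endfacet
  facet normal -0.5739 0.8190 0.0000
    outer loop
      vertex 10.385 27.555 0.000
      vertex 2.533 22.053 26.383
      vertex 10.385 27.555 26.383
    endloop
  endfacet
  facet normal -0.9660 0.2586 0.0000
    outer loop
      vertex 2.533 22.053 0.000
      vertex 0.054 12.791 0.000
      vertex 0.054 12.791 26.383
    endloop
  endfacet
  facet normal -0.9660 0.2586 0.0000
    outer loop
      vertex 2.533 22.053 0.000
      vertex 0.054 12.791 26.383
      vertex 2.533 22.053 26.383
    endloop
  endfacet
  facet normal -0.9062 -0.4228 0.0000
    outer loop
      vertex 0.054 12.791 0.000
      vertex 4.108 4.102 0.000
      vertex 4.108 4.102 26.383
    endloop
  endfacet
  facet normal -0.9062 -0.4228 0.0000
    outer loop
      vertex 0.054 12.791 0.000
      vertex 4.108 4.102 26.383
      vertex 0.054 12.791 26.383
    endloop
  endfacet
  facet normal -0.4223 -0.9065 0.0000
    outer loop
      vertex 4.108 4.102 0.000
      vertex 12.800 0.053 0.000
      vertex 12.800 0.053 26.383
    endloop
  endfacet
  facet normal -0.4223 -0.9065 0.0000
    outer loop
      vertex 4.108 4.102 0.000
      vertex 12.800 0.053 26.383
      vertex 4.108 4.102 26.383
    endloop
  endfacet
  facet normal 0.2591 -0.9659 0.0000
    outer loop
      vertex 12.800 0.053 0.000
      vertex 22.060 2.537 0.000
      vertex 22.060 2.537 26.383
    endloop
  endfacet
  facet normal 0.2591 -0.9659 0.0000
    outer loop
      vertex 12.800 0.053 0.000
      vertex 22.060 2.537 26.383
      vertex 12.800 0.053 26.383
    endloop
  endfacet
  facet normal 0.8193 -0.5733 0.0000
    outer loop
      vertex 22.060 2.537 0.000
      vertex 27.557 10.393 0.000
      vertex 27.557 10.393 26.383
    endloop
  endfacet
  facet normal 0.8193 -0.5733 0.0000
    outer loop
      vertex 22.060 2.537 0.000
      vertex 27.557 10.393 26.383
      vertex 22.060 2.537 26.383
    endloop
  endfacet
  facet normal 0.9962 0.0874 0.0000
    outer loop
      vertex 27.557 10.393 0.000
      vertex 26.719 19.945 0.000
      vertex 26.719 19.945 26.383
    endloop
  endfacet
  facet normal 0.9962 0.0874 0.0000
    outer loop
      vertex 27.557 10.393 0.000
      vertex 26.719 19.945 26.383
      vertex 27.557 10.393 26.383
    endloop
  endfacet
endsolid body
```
; perimeter-only toolpath
G21 ; units = mm
G90 ; absolute positioning
G28 ; home
; layer 1
G0 Z8.794
G0 X26.719 Y19.945
G1 X19.937 Y26.723
G1 X10.385 Y27.555
G1 X2.533 Y22.053
G1 X0.054 Y12.791
G1 X4.108 Y4.102
G1 X12.800 Y0.053
G1 X22.060 Y2.537
G1 X27.557 Y10.393
G1 X26.719 Y19.945
; layer 2
G0 Z17.589
G0 X26.719 Y19.945
G1 X19.937 Y26.723
G1 X10.385 Y27.555
G1 X2.533 Y22.053
G1 X0.054 Y12.791
G1 X4.108 Y4.102
G1 X12.800 Y0.053
G1 X22.060 Y2.537
G1 X27.557 Y10.393
G1 X26.719 Y19.945
; layer 3
G0 Z26.383
G0 X26.719 Y19.945
G1 X19.937 Y26.723
G1 X10.385 Y27.555
G1 X2.533 Y22.053
G1 X0.054 Y12.791
G1 X4.108 Y4.102
G1 X12.800 Y0.053
G1 X22.060 Y2.537
G1 X27.557 Y10.393
G1 X26.719 Y19.945
M2 ; end

The solid is a regular 9-sided prism (a cylinder approximated with 9 flat sides), circumscribed radius ≈ 14 mm, height ≈ 26.4 mm. Slicing at Δz = 8.794 mm — 3 equal slices spanning the solid's height, so layer i sits at z = i·h/3 — gives 3 non-empty perimeters. Each is a 9-segment closed polygon; G0 lifts to the layer z and rapids to the start vertex, then G1 traces the edges.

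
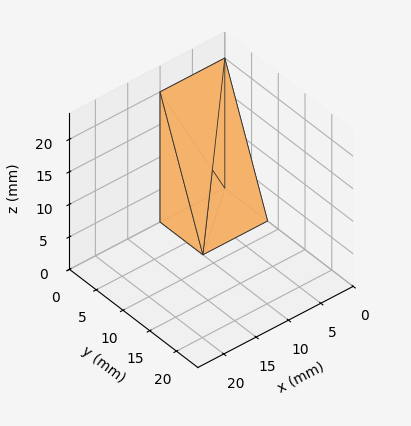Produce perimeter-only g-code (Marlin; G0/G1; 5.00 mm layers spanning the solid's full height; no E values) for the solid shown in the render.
Reading the render: the shape is a wedge (ramp): 10 × 8 mm base, rising to 20 mm along the y=0 edge and sloping linearly to z=0 at y=8 (dimensions read to the nearest mm from the axis ticks). For the g-code, the solid's height is divided into equal slices at the stated Δz and each level perimeter traced with G1 moves after a G0 lift.

; perimeter-only toolpath
G21 ; units = mm
G90 ; absolute positioning
G28 ; home
; layer 1
G0 Z5.00
G0 X0.00 Y0.00
G1 X10.00 Y0.00
G1 X10.00 Y6.00
G1 X0.00 Y6.00
G1 X0.00 Y0.00
; layer 2
G0 Z10.00
G0 X0.00 Y0.00
G1 X10.00 Y0.00
G1 X10.00 Y4.00
G1 X0.00 Y4.00
G1 X0.00 Y0.00
; layer 3
G0 Z15.00
G0 X0.00 Y0.00
G1 X10.00 Y0.00
G1 X10.00 Y2.00
G1 X0.00 Y2.00
G1 X0.00 Y0.00
M2 ; end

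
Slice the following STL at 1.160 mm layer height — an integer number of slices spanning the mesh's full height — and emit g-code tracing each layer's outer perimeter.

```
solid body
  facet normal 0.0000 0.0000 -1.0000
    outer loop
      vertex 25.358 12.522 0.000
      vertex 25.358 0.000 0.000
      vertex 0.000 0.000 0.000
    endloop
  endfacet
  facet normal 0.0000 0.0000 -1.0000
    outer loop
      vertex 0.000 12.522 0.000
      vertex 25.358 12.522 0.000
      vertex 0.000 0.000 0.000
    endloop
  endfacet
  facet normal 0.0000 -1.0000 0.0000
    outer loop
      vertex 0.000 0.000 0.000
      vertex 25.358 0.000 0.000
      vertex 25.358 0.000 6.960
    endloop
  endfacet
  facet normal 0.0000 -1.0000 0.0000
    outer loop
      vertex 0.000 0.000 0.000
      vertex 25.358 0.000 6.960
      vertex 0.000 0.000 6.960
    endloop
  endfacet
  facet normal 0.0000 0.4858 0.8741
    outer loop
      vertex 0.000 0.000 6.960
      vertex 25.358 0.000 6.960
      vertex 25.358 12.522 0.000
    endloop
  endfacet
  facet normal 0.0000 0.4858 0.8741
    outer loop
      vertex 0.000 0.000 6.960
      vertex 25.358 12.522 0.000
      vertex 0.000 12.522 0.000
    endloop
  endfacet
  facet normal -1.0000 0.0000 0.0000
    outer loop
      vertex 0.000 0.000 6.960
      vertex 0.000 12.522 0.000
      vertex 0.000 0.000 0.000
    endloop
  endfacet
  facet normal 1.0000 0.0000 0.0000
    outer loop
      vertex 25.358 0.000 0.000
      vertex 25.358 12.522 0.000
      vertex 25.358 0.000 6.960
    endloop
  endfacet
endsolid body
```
; perimeter-only toolpath
G21 ; units = mm
G90 ; absolute positioning
G28 ; home
; layer 1
G0 Z1.160
G0 X0.000 Y0.000
G1 X25.358 Y0.000
G1 X25.358 Y10.435
G1 X0.000 Y10.435
G1 X0.000 Y0.000
; layer 2
G0 Z2.320
G0 X0.000 Y0.000
G1 X25.358 Y0.000
G1 X25.358 Y8.348
G1 X0.000 Y8.348
G1 X0.000 Y0.000
; layer 3
G0 Z3.480
G0 X0.000 Y0.000
G1 X25.358 Y0.000
G1 X25.358 Y6.261
G1 X0.000 Y6.261
G1 X0.000 Y0.000
; layer 4
G0 Z4.640
G0 X0.000 Y0.000
G1 X25.358 Y0.000
G1 X25.358 Y4.174
G1 X0.000 Y4.174
G1 X0.000 Y0.000
; layer 5
G0 Z5.800
G0 X0.000 Y0.000
G1 X25.358 Y0.000
G1 X25.358 Y2.087
G1 X0.000 Y2.087
G1 X0.000 Y0.000
M2 ; end

The solid is a wedge (ramp): 25.4 × 12.5 mm base, rising to 6.96 mm along the y=0 edge and sloping linearly to z=0 at y=12.5. Slicing at Δz = 1.160 mm — 6 equal slices spanning the solid's height, so layer i sits at z = i·h/6 — gives 5 non-empty perimeters. Each is a 4-segment closed polygon; G0 lifts to the layer z and rapids to the start vertex, then G1 traces the edges. The cross-section shrinks linearly with z (the slice at the apex is degenerate and omitted).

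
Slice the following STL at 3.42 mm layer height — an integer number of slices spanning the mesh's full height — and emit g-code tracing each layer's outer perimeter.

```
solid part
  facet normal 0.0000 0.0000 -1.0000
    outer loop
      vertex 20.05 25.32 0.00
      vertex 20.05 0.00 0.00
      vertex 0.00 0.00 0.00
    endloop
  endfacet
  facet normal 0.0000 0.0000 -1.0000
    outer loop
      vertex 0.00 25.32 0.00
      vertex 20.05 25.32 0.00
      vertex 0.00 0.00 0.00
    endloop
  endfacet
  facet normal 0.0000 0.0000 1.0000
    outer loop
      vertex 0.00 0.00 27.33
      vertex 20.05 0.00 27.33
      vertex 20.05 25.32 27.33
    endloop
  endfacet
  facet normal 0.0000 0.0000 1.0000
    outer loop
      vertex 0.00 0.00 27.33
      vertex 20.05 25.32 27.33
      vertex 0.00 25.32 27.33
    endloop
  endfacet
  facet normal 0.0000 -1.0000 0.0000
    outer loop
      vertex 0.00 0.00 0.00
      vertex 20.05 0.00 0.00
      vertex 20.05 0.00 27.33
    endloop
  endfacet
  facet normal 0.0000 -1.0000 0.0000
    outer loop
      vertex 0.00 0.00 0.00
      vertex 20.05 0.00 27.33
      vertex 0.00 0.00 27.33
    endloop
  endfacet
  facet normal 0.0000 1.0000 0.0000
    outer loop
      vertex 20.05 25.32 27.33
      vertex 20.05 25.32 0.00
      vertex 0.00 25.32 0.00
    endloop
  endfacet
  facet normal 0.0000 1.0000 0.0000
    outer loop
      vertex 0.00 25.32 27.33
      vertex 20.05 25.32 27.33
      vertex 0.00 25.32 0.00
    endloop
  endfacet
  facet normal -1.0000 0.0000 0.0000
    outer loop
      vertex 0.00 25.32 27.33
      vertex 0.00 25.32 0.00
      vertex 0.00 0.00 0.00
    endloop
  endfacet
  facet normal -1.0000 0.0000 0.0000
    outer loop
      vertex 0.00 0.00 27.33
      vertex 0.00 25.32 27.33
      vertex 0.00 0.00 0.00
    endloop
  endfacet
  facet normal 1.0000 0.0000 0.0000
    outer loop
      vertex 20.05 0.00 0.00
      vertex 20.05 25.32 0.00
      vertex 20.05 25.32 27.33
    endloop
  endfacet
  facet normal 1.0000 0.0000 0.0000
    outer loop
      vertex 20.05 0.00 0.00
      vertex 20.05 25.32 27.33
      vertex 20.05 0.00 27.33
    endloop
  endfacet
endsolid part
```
; perimeter-only toolpath
G21 ; units = mm
G90 ; absolute positioning
G28 ; home
; layer 1
G0 Z3.42
G0 X0.00 Y0.00
G1 X20.05 Y0.00
G1 X20.05 Y25.32
G1 X0.00 Y25.32
G1 X0.00 Y0.00
; layer 2
G0 Z6.83
G0 X0.00 Y0.00
G1 X20.05 Y0.00
G1 X20.05 Y25.32
G1 X0.00 Y25.32
G1 X0.00 Y0.00
; layer 3
G0 Z10.25
G0 X0.00 Y0.00
G1 X20.05 Y0.00
G1 X20.05 Y25.32
G1 X0.00 Y25.32
G1 X0.00 Y0.00
; layer 4
G0 Z13.66
G0 X0.00 Y0.00
G1 X20.05 Y0.00
G1 X20.05 Y25.32
G1 X0.00 Y25.32
G1 X0.00 Y0.00
; layer 5
G0 Z17.08
G0 X0.00 Y0.00
G1 X20.05 Y0.00
G1 X20.05 Y25.32
G1 X0.00 Y25.32
G1 X0.00 Y0.00
; layer 6
G0 Z20.50
G0 X0.00 Y0.00
G1 X20.05 Y0.00
G1 X20.05 Y25.32
G1 X0.00 Y25.32
G1 X0.00 Y0.00
; layer 7
G0 Z23.91
G0 X0.00 Y0.00
G1 X20.05 Y0.00
G1 X20.05 Y25.32
G1 X0.00 Y25.32
G1 X0.00 Y0.00
; layer 8
G0 Z27.33
G0 X0.00 Y0.00
G1 X20.05 Y0.00
G1 X20.05 Y25.32
G1 X0.00 Y25.32
G1 X0.00 Y0.00
M2 ; end

The solid is a rectangular box, roughly 20.1 × 25.3 mm footprint and 27.3 mm tall. Slicing at Δz = 3.42 mm — 8 equal slices spanning the solid's height, so layer i sits at z = i·h/8 — gives 8 non-empty perimeters. Each is a 4-segment closed polygon; G0 lifts to the layer z and rapids to the start vertex, then G1 traces the edges.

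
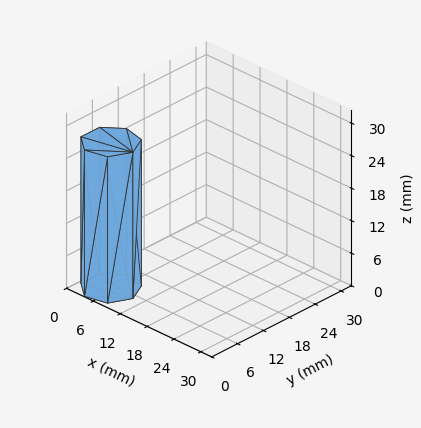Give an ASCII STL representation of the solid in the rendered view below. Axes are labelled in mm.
Reading the render: the shape is a regular 7-sided prism (a cylinder approximated with 7 flat sides), circumscribed radius ≈ 5 mm, height ≈ 27 mm (dimensions read to the nearest mm from the axis ticks). For the STL, each face is triangulated and given an outward normal.

solid part
  facet normal 0.0000 0.0000 -1.0000
    outer loop
      vertex 3.89 9.87 0.00
      vertex 8.12 8.91 0.00
      vertex 10.00 5.00 0.00
    endloop
  endfacet
  facet normal 0.0000 0.0000 -1.0000
    outer loop
      vertex 0.50 7.17 0.00
      vertex 3.89 9.87 0.00
      vertex 10.00 5.00 0.00
    endloop
  endfacet
  facet normal 0.0000 0.0000 -1.0000
    outer loop
      vertex 0.50 2.83 0.00
      vertex 0.50 7.17 0.00
      vertex 10.00 5.00 0.00
    endloop
  endfacet
  facet normal 0.0000 0.0000 -1.0000
    outer loop
      vertex 3.89 0.13 0.00
      vertex 0.50 2.83 0.00
      vertex 10.00 5.00 0.00
    endloop
  endfacet
  facet normal 0.0000 0.0000 -1.0000
    outer loop
      vertex 8.12 1.09 0.00
      vertex 3.89 0.13 0.00
      vertex 10.00 5.00 0.00
    endloop
  endfacet
  facet normal 0.0000 0.0000 1.0000
    outer loop
      vertex 10.00 5.00 27.00
      vertex 8.12 8.91 27.00
      vertex 3.89 9.87 27.00
    endloop
  endfacet
  facet normal 0.0000 0.0000 1.0000
    outer loop
      vertex 10.00 5.00 27.00
      vertex 3.89 9.87 27.00
      vertex 0.50 7.17 27.00
    endloop
  endfacet
  facet normal 0.0000 0.0000 1.0000
    outer loop
      vertex 10.00 5.00 27.00
      vertex 0.50 7.17 27.00
      vertex 0.50 2.83 27.00
    endloop
  endfacet
  facet normal 0.0000 0.0000 1.0000
    outer loop
      vertex 10.00 5.00 27.00
      vertex 0.50 2.83 27.00
      vertex 3.89 0.13 27.00
    endloop
  endfacet
  facet normal 0.0000 0.0000 1.0000
    outer loop
      vertex 10.00 5.00 27.00
      vertex 3.89 0.13 27.00
      vertex 8.12 1.09 27.00
    endloop
  endfacet
  facet normal 0.9012 0.4333 0.0000
    outer loop
      vertex 10.00 5.00 0.00
      vertex 8.12 8.91 0.00
      vertex 8.12 8.91 27.00
    endloop
  endfacet
  facet normal 0.9012 0.4333 0.0000
    outer loop
      vertex 10.00 5.00 0.00
      vertex 8.12 8.91 27.00
      vertex 10.00 5.00 27.00
    endloop
  endfacet
  facet normal 0.2213 0.9752 0.0000
    outer loop
      vertex 8.12 8.91 0.00
      vertex 3.89 9.87 0.00
      vertex 3.89 9.87 27.00
    endloop
  endfacet
  facet normal 0.2213 0.9752 0.0000
    outer loop
      vertex 8.12 8.91 0.00
      vertex 3.89 9.87 27.00
      vertex 8.12 8.91 27.00
    endloop
  endfacet
  facet normal -0.6230 0.7822 0.0000
    outer loop
      vertex 3.89 9.87 0.00
      vertex 0.50 7.17 0.00
      vertex 0.50 7.17 27.00
    endloop
  endfacet
  facet normal -0.6230 0.7822 0.0000
    outer loop
      vertex 3.89 9.87 0.00
      vertex 0.50 7.17 27.00
      vertex 3.89 9.87 27.00
    endloop
  endfacet
  facet normal -1.0000 0.0000 0.0000
    outer loop
      vertex 0.50 7.17 0.00
      vertex 0.50 2.83 0.00
      vertex 0.50 2.83 27.00
    endloop
  endfacet
  facet normal -1.0000 0.0000 0.0000
    outer loop
      vertex 0.50 7.17 0.00
      vertex 0.50 2.83 27.00
      vertex 0.50 7.17 27.00
    endloop
  endfacet
  facet normal -0.6230 -0.7822 0.0000
    outer loop
      vertex 0.50 2.83 0.00
      vertex 3.89 0.13 0.00
      vertex 3.89 0.13 27.00
    endloop
  endfacet
  facet normal -0.6230 -0.7822 0.0000
    outer loop
      vertex 0.50 2.83 0.00
      vertex 3.89 0.13 27.00
      vertex 0.50 2.83 27.00
    endloop
  endfacet
  facet normal 0.2213 -0.9752 0.0000
    outer loop
      vertex 3.89 0.13 0.00
      vertex 8.12 1.09 0.00
      vertex 8.12 1.09 27.00
    endloop
  endfacet
  facet normal 0.2213 -0.9752 0.0000
    outer loop
      vertex 3.89 0.13 0.00
      vertex 8.12 1.09 27.00
      vertex 3.89 0.13 27.00
    endloop
  endfacet
  facet normal 0.9012 -0.4333 0.0000
    outer loop
      vertex 8.12 1.09 0.00
      vertex 10.00 5.00 0.00
      vertex 10.00 5.00 27.00
    endloop
  endfacet
  facet normal 0.9012 -0.4333 0.0000
    outer loop
      vertex 8.12 1.09 0.00
      vertex 10.00 5.00 27.00
      vertex 8.12 1.09 27.00
    endloop
  endfacet
endsolid part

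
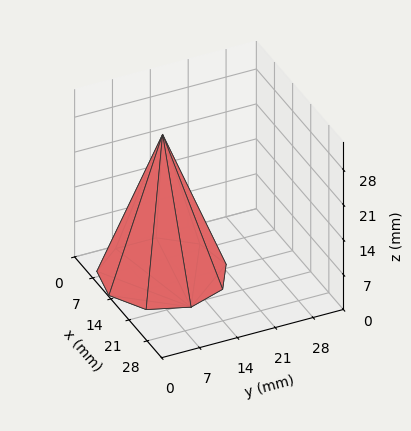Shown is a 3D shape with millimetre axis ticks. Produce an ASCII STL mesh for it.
Reading the render: the shape is a regular 9-sided pyramid, base circumscribed radius ≈ 11 mm, apex at z ≈ 28 mm (dimensions read to the nearest mm from the axis ticks). For the STL, each face is triangulated and given an outward normal.

solid part
  facet normal 0.0000 0.0000 -1.0000
    outer loop
      vertex 12.910 21.833 0.000
      vertex 19.426 18.071 0.000
      vertex 22.000 11.000 0.000
    endloop
  endfacet
  facet normal 0.0000 0.0000 -1.0000
    outer loop
      vertex 5.500 20.526 0.000
      vertex 12.910 21.833 0.000
      vertex 22.000 11.000 0.000
    endloop
  endfacet
  facet normal 0.0000 0.0000 -1.0000
    outer loop
      vertex 0.663 14.762 0.000
      vertex 5.500 20.526 0.000
      vertex 22.000 11.000 0.000
    endloop
  endfacet
  facet normal 0.0000 0.0000 -1.0000
    outer loop
      vertex 0.663 7.238 0.000
      vertex 0.663 14.762 0.000
      vertex 22.000 11.000 0.000
    endloop
  endfacet
  facet normal 0.0000 0.0000 -1.0000
    outer loop
      vertex 5.500 1.474 0.000
      vertex 0.663 7.238 0.000
      vertex 22.000 11.000 0.000
    endloop
  endfacet
  facet normal 0.0000 0.0000 -1.0000
    outer loop
      vertex 12.910 0.167 0.000
      vertex 5.500 1.474 0.000
      vertex 22.000 11.000 0.000
    endloop
  endfacet
  facet normal 0.0000 0.0000 -1.0000
    outer loop
      vertex 19.426 3.929 0.000
      vertex 12.910 0.167 0.000
      vertex 22.000 11.000 0.000
    endloop
  endfacet
  facet normal 0.8815 0.3209 0.3463
    outer loop
      vertex 22.000 11.000 0.000
      vertex 19.426 18.071 0.000
      vertex 11.000 11.000 28.000
    endloop
  endfacet
  facet normal 0.4691 0.8124 0.3463
    outer loop
      vertex 19.426 18.071 0.000
      vertex 12.910 21.833 0.000
      vertex 11.000 11.000 28.000
    endloop
  endfacet
  facet normal -0.1630 0.9239 0.3463
    outer loop
      vertex 12.910 21.833 0.000
      vertex 5.500 20.526 0.000
      vertex 11.000 11.000 28.000
    endloop
  endfacet
  facet normal -0.7186 0.6030 0.3463
    outer loop
      vertex 5.500 20.526 0.000
      vertex 0.663 14.762 0.000
      vertex 11.000 11.000 28.000
    endloop
  endfacet
  facet normal -0.9381 0.0000 0.3463
    outer loop
      vertex 0.663 14.762 0.000
      vertex 0.663 7.238 0.000
      vertex 11.000 11.000 28.000
    endloop
  endfacet
  facet normal -0.7186 -0.6030 0.3463
    outer loop
      vertex 0.663 7.238 0.000
      vertex 5.500 1.474 0.000
      vertex 11.000 11.000 28.000
    endloop
  endfacet
  facet normal -0.1630 -0.9239 0.3463
    outer loop
      vertex 5.500 1.474 0.000
      vertex 12.910 0.167 0.000
      vertex 11.000 11.000 28.000
    endloop
  endfacet
  facet normal 0.4691 -0.8124 0.3463
    outer loop
      vertex 12.910 0.167 0.000
      vertex 19.426 3.929 0.000
      vertex 11.000 11.000 28.000
    endloop
  endfacet
  facet normal 0.8815 -0.3209 0.3463
    outer loop
      vertex 19.426 3.929 0.000
      vertex 22.000 11.000 0.000
      vertex 11.000 11.000 28.000
    endloop
  endfacet
endsolid part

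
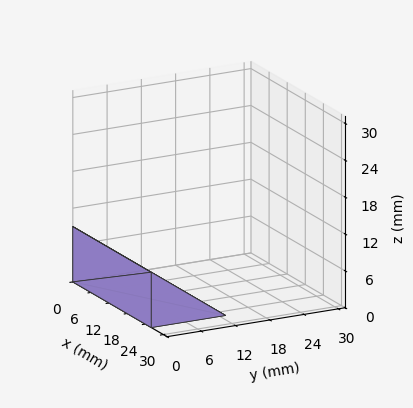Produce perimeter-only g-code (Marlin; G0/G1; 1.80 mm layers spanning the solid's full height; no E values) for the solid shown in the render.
Reading the render: the shape is a wedge (ramp): 26 × 13 mm base, rising to 9 mm along the y=0 edge and sloping linearly to z=0 at y=13 (dimensions read to the nearest mm from the axis ticks). For the g-code, the solid's height is divided into equal slices at the stated Δz and each level perimeter traced with G1 moves after a G0 lift.

; perimeter-only toolpath
G21 ; units = mm
G90 ; absolute positioning
G28 ; home
; layer 1
G0 Z1.80
G0 X0.00 Y0.00
G1 X26.00 Y0.00
G1 X26.00 Y10.40
G1 X0.00 Y10.40
G1 X0.00 Y0.00
; layer 2
G0 Z3.60
G0 X0.00 Y0.00
G1 X26.00 Y0.00
G1 X26.00 Y7.80
G1 X0.00 Y7.80
G1 X0.00 Y0.00
; layer 3
G0 Z5.40
G0 X0.00 Y0.00
G1 X26.00 Y0.00
G1 X26.00 Y5.20
G1 X0.00 Y5.20
G1 X0.00 Y0.00
; layer 4
G0 Z7.20
G0 X0.00 Y0.00
G1 X26.00 Y0.00
G1 X26.00 Y2.60
G1 X0.00 Y2.60
G1 X0.00 Y0.00
M2 ; end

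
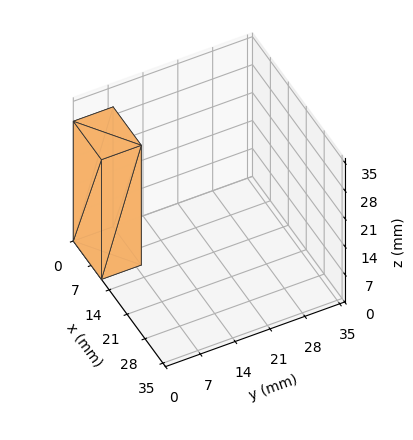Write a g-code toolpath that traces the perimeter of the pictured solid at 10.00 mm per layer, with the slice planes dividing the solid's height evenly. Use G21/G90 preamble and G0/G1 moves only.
Reading the render: the shape is a rectangular box, roughly 11 × 8 mm footprint and 30 mm tall (dimensions read to the nearest mm from the axis ticks). For the g-code, the solid's height is divided into equal slices at the stated Δz and each level perimeter traced with G1 moves after a G0 lift.

; perimeter-only toolpath
G21 ; units = mm
G90 ; absolute positioning
G28 ; home
; layer 1
G0 Z10.00
G0 X0.00 Y0.00
G1 X11.00 Y0.00
G1 X11.00 Y8.00
G1 X0.00 Y8.00
G1 X0.00 Y0.00
; layer 2
G0 Z20.00
G0 X0.00 Y0.00
G1 X11.00 Y0.00
G1 X11.00 Y8.00
G1 X0.00 Y8.00
G1 X0.00 Y0.00
; layer 3
G0 Z30.00
G0 X0.00 Y0.00
G1 X11.00 Y0.00
G1 X11.00 Y8.00
G1 X0.00 Y8.00
G1 X0.00 Y0.00
M2 ; end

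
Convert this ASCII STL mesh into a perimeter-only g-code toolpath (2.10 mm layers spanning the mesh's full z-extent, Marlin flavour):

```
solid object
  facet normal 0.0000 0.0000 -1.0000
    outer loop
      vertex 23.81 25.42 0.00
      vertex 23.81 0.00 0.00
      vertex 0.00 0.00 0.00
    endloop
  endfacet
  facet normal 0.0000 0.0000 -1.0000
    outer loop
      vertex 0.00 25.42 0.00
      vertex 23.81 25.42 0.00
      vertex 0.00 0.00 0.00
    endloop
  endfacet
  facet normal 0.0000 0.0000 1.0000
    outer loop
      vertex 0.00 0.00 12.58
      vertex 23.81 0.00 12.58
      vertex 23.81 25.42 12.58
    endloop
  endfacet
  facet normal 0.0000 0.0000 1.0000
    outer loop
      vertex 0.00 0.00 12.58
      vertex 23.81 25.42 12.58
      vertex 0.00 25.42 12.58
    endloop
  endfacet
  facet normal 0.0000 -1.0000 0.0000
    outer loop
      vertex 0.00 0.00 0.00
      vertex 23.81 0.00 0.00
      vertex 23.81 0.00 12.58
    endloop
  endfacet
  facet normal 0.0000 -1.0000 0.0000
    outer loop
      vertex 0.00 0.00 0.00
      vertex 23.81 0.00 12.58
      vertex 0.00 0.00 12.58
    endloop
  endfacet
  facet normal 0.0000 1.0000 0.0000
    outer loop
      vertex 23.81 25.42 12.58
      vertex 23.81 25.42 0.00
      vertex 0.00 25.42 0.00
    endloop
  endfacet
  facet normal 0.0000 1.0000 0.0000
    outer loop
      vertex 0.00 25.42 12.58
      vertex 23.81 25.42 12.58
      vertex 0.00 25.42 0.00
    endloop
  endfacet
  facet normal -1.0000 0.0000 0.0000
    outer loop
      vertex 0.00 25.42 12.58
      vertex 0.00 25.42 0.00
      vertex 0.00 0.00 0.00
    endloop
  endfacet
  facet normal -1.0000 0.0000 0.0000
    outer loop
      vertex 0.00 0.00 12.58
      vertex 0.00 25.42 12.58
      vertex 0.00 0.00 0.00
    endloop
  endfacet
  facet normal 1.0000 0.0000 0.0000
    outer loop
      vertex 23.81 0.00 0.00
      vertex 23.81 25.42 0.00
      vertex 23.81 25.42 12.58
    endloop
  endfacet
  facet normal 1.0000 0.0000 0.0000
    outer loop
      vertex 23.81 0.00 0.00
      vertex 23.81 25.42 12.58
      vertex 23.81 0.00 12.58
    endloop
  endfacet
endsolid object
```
; perimeter-only toolpath
G21 ; units = mm
G90 ; absolute positioning
G28 ; home
; layer 1
G0 Z2.10
G0 X0.00 Y0.00
G1 X23.81 Y0.00
G1 X23.81 Y25.42
G1 X0.00 Y25.42
G1 X0.00 Y0.00
; layer 2
G0 Z4.19
G0 X0.00 Y0.00
G1 X23.81 Y0.00
G1 X23.81 Y25.42
G1 X0.00 Y25.42
G1 X0.00 Y0.00
; layer 3
G0 Z6.29
G0 X0.00 Y0.00
G1 X23.81 Y0.00
G1 X23.81 Y25.42
G1 X0.00 Y25.42
G1 X0.00 Y0.00
; layer 4
G0 Z8.39
G0 X0.00 Y0.00
G1 X23.81 Y0.00
G1 X23.81 Y25.42
G1 X0.00 Y25.42
G1 X0.00 Y0.00
; layer 5
G0 Z10.48
G0 X0.00 Y0.00
G1 X23.81 Y0.00
G1 X23.81 Y25.42
G1 X0.00 Y25.42
G1 X0.00 Y0.00
; layer 6
G0 Z12.58
G0 X0.00 Y0.00
G1 X23.81 Y0.00
G1 X23.81 Y25.42
G1 X0.00 Y25.42
G1 X0.00 Y0.00
M2 ; end

The solid is a rectangular box, roughly 23.8 × 25.4 mm footprint and 12.6 mm tall. Slicing at Δz = 2.10 mm — 6 equal slices spanning the solid's height, so layer i sits at z = i·h/6 — gives 6 non-empty perimeters. Each is a 4-segment closed polygon; G0 lifts to the layer z and rapids to the start vertex, then G1 traces the edges.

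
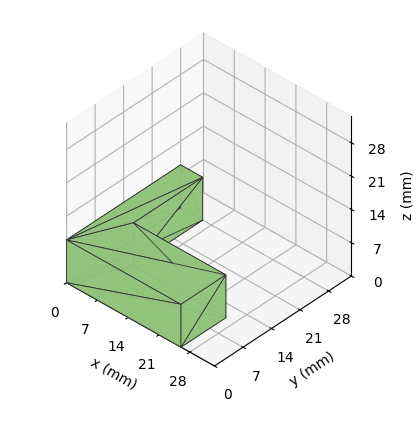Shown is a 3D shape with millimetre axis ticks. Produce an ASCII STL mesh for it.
Reading the render: the shape is an L-shaped prism: outer 26 × 28 mm, arm thicknesses ≈ 11 mm (horizontal) and 5 mm (vertical), extruded 9 mm in z (dimensions read to the nearest mm from the axis ticks). For the STL, each face is triangulated and given an outward normal.

solid part
  facet normal 0.0000 0.0000 -1.0000
    outer loop
      vertex 26.000 11.000 0.000
      vertex 26.000 0.000 0.000
      vertex 0.000 0.000 0.000
    endloop
  endfacet
  facet normal 0.0000 0.0000 -1.0000
    outer loop
      vertex 5.000 11.000 0.000
      vertex 26.000 11.000 0.000
      vertex 0.000 0.000 0.000
    endloop
  endfacet
  facet normal 0.0000 0.0000 -1.0000
    outer loop
      vertex 5.000 28.000 0.000
      vertex 5.000 11.000 0.000
      vertex 0.000 0.000 0.000
    endloop
  endfacet
  facet normal 0.0000 0.0000 -1.0000
    outer loop
      vertex 0.000 28.000 0.000
      vertex 5.000 28.000 0.000
      vertex 0.000 0.000 0.000
    endloop
  endfacet
  facet normal 0.0000 0.0000 1.0000
    outer loop
      vertex 0.000 0.000 9.000
      vertex 26.000 0.000 9.000
      vertex 26.000 11.000 9.000
    endloop
  endfacet
  facet normal 0.0000 0.0000 1.0000
    outer loop
      vertex 0.000 0.000 9.000
      vertex 26.000 11.000 9.000
      vertex 5.000 11.000 9.000
    endloop
  endfacet
  facet normal 0.0000 0.0000 1.0000
    outer loop
      vertex 0.000 0.000 9.000
      vertex 5.000 11.000 9.000
      vertex 5.000 28.000 9.000
    endloop
  endfacet
  facet normal 0.0000 0.0000 1.0000
    outer loop
      vertex 0.000 0.000 9.000
      vertex 5.000 28.000 9.000
      vertex 0.000 28.000 9.000
    endloop
  endfacet
  facet normal 0.0000 -1.0000 0.0000
    outer loop
      vertex 0.000 0.000 0.000
      vertex 26.000 0.000 0.000
      vertex 26.000 0.000 9.000
    endloop
  endfacet
  facet normal 0.0000 -1.0000 0.0000
    outer loop
      vertex 0.000 0.000 0.000
      vertex 26.000 0.000 9.000
      vertex 0.000 0.000 9.000
    endloop
  endfacet
  facet normal 1.0000 0.0000 0.0000
    outer loop
      vertex 26.000 0.000 0.000
      vertex 26.000 11.000 0.000
      vertex 26.000 11.000 9.000
    endloop
  endfacet
  facet normal 1.0000 0.0000 0.0000
    outer loop
      vertex 26.000 0.000 0.000
      vertex 26.000 11.000 9.000
      vertex 26.000 0.000 9.000
    endloop
  endfacet
  facet normal 0.0000 1.0000 0.0000
    outer loop
      vertex 26.000 11.000 0.000
      vertex 5.000 11.000 0.000
      vertex 5.000 11.000 9.000
    endloop
  endfacet
  facet normal 0.0000 1.0000 0.0000
    outer loop
      vertex 26.000 11.000 0.000
      vertex 5.000 11.000 9.000
      vertex 26.000 11.000 9.000
    endloop
  endfacet
  facet normal 1.0000 0.0000 0.0000
    outer loop
      vertex 5.000 11.000 0.000
      vertex 5.000 28.000 0.000
      vertex 5.000 28.000 9.000
    endloop
  endfacet
  facet normal 1.0000 0.0000 0.0000
    outer loop
      vertex 5.000 11.000 0.000
      vertex 5.000 28.000 9.000
      vertex 5.000 11.000 9.000
    endloop
  endfacet
  facet normal 0.0000 1.0000 0.0000
    outer loop
      vertex 5.000 28.000 0.000
      vertex 0.000 28.000 0.000
      vertex 0.000 28.000 9.000
    endloop
  endfacet
  facet normal 0.0000 1.0000 0.0000
    outer loop
      vertex 5.000 28.000 0.000
      vertex 0.000 28.000 9.000
      vertex 5.000 28.000 9.000
    endloop
  endfacet
  facet normal -1.0000 0.0000 0.0000
    outer loop
      vertex 0.000 28.000 0.000
      vertex 0.000 0.000 0.000
      vertex 0.000 0.000 9.000
    endloop
  endfacet
  facet normal -1.0000 0.0000 0.0000
    outer loop
      vertex 0.000 28.000 0.000
      vertex 0.000 0.000 9.000
      vertex 0.000 28.000 9.000
    endloop
  endfacet
endsolid part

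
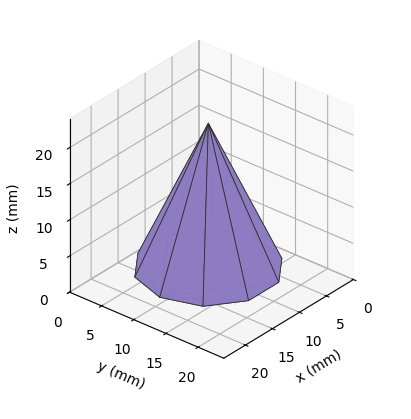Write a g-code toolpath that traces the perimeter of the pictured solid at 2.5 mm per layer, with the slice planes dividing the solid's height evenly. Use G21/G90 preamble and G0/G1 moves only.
Reading the render: the shape is a regular 10-sided pyramid, base circumscribed radius ≈ 9 mm, apex at z ≈ 20 mm (dimensions read to the nearest mm from the axis ticks). For the g-code, the solid's height is divided into equal slices at the stated Δz and each level perimeter traced with G1 moves after a G0 lift.

; perimeter-only toolpath
G21 ; units = mm
G90 ; absolute positioning
G28 ; home
; layer 1
G0 Z2.5
G0 X16.9 Y9.0
G1 X15.4 Y13.6
G1 X11.5 Y16.5
G1 X6.5 Y16.5
G1 X2.6 Y13.6
G1 X1.1 Y9.0
G1 X2.6 Y4.4
G1 X6.5 Y1.5
G1 X11.5 Y1.5
G1 X15.4 Y4.4
G1 X16.9 Y9.0
; layer 2
G0 Z5.0
G0 X15.8 Y9.0
G1 X14.5 Y13.0
G1 X11.1 Y15.5
G1 X6.9 Y15.5
G1 X3.5 Y13.0
G1 X2.2 Y9.0
G1 X3.5 Y5.0
G1 X6.9 Y2.5
G1 X11.1 Y2.5
G1 X14.5 Y5.0
G1 X15.8 Y9.0
; layer 3
G0 Z7.5
G0 X14.6 Y9.0
G1 X13.6 Y12.3
G1 X10.8 Y14.4
G1 X7.2 Y14.4
G1 X4.4 Y12.3
G1 X3.4 Y9.0
G1 X4.4 Y5.7
G1 X7.2 Y3.6
G1 X10.8 Y3.6
G1 X13.6 Y5.7
G1 X14.6 Y9.0
; layer 4
G0 Z10.0
G0 X13.5 Y9.0
G1 X12.7 Y11.7
G1 X10.4 Y13.3
G1 X7.6 Y13.3
G1 X5.3 Y11.7
G1 X4.5 Y9.0
G1 X5.3 Y6.3
G1 X7.6 Y4.7
G1 X10.4 Y4.7
G1 X12.7 Y6.3
G1 X13.5 Y9.0
; layer 5
G0 Z12.5
G0 X12.4 Y9.0
G1 X11.7 Y11.0
G1 X10.1 Y12.2
G1 X8.0 Y12.2
G1 X6.3 Y11.0
G1 X5.6 Y9.0
G1 X6.3 Y7.0
G1 X8.0 Y5.8
G1 X10.1 Y5.8
G1 X11.7 Y7.0
G1 X12.4 Y9.0
; layer 6
G0 Z15.0
G0 X11.2 Y9.0
G1 X10.8 Y10.3
G1 X9.7 Y11.2
G1 X8.3 Y11.2
G1 X7.2 Y10.3
G1 X6.8 Y9.0
G1 X7.2 Y7.7
G1 X8.3 Y6.8
G1 X9.7 Y6.8
G1 X10.8 Y7.7
G1 X11.2 Y9.0
; layer 7
G0 Z17.5
G0 X10.1 Y9.0
G1 X9.9 Y9.7
G1 X9.3 Y10.1
G1 X8.7 Y10.1
G1 X8.1 Y9.7
G1 X7.9 Y9.0
G1 X8.1 Y8.3
G1 X8.7 Y7.9
G1 X9.3 Y7.9
G1 X9.9 Y8.3
G1 X10.1 Y9.0
M2 ; end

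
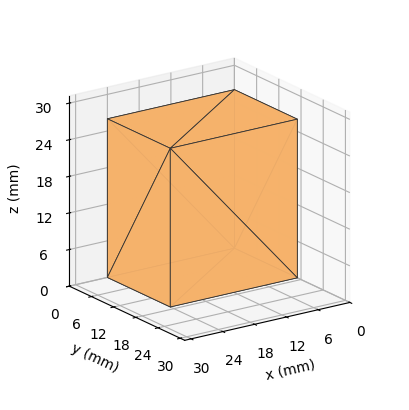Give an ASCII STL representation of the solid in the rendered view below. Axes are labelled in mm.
Reading the render: the shape is a rectangular box, roughly 24 × 17 mm footprint and 26 mm tall (dimensions read to the nearest mm from the axis ticks). For the STL, each face is triangulated and given an outward normal.

solid part
  facet normal 0.0000 0.0000 -1.0000
    outer loop
      vertex 24.00 17.00 0.00
      vertex 24.00 0.00 0.00
      vertex 0.00 0.00 0.00
    endloop
  endfacet
  facet normal 0.0000 0.0000 -1.0000
    outer loop
      vertex 0.00 17.00 0.00
      vertex 24.00 17.00 0.00
      vertex 0.00 0.00 0.00
    endloop
  endfacet
  facet normal 0.0000 0.0000 1.0000
    outer loop
      vertex 0.00 0.00 26.00
      vertex 24.00 0.00 26.00
      vertex 24.00 17.00 26.00
    endloop
  endfacet
  facet normal 0.0000 0.0000 1.0000
    outer loop
      vertex 0.00 0.00 26.00
      vertex 24.00 17.00 26.00
      vertex 0.00 17.00 26.00
    endloop
  endfacet
  facet normal 0.0000 -1.0000 0.0000
    outer loop
      vertex 0.00 0.00 0.00
      vertex 24.00 0.00 0.00
      vertex 24.00 0.00 26.00
    endloop
  endfacet
  facet normal 0.0000 -1.0000 0.0000
    outer loop
      vertex 0.00 0.00 0.00
      vertex 24.00 0.00 26.00
      vertex 0.00 0.00 26.00
    endloop
  endfacet
  facet normal 0.0000 1.0000 0.0000
    outer loop
      vertex 24.00 17.00 26.00
      vertex 24.00 17.00 0.00
      vertex 0.00 17.00 0.00
    endloop
  endfacet
  facet normal 0.0000 1.0000 0.0000
    outer loop
      vertex 0.00 17.00 26.00
      vertex 24.00 17.00 26.00
      vertex 0.00 17.00 0.00
    endloop
  endfacet
  facet normal -1.0000 0.0000 0.0000
    outer loop
      vertex 0.00 17.00 26.00
      vertex 0.00 17.00 0.00
      vertex 0.00 0.00 0.00
    endloop
  endfacet
  facet normal -1.0000 0.0000 0.0000
    outer loop
      vertex 0.00 0.00 26.00
      vertex 0.00 17.00 26.00
      vertex 0.00 0.00 0.00
    endloop
  endfacet
  facet normal 1.0000 0.0000 0.0000
    outer loop
      vertex 24.00 0.00 0.00
      vertex 24.00 17.00 0.00
      vertex 24.00 17.00 26.00
    endloop
  endfacet
  facet normal 1.0000 0.0000 0.0000
    outer loop
      vertex 24.00 0.00 0.00
      vertex 24.00 17.00 26.00
      vertex 24.00 0.00 26.00
    endloop
  endfacet
endsolid part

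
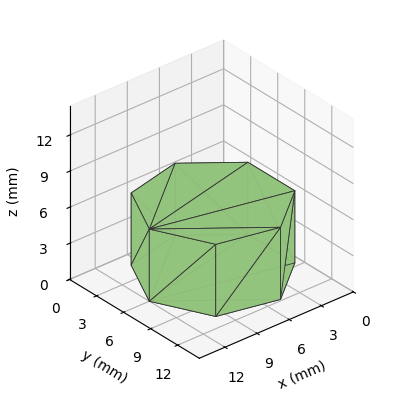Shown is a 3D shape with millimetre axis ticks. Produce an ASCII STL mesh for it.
Reading the render: the shape is a regular 7-sided prism (a cylinder approximated with 7 flat sides), circumscribed radius ≈ 6 mm, height ≈ 6 mm (dimensions read to the nearest mm from the axis ticks). For the STL, each face is triangulated and given an outward normal.

solid part
  facet normal 0.0000 0.0000 -1.0000
    outer loop
      vertex 4.665 11.850 0.000
      vertex 9.741 10.691 0.000
      vertex 12.000 6.000 0.000
    endloop
  endfacet
  facet normal 0.0000 0.0000 -1.0000
    outer loop
      vertex 0.594 8.603 0.000
      vertex 4.665 11.850 0.000
      vertex 12.000 6.000 0.000
    endloop
  endfacet
  facet normal 0.0000 0.0000 -1.0000
    outer loop
      vertex 0.594 3.397 0.000
      vertex 0.594 8.603 0.000
      vertex 12.000 6.000 0.000
    endloop
  endfacet
  facet normal 0.0000 0.0000 -1.0000
    outer loop
      vertex 4.665 0.150 0.000
      vertex 0.594 3.397 0.000
      vertex 12.000 6.000 0.000
    endloop
  endfacet
  facet normal 0.0000 0.0000 -1.0000
    outer loop
      vertex 9.741 1.309 0.000
      vertex 4.665 0.150 0.000
      vertex 12.000 6.000 0.000
    endloop
  endfacet
  facet normal 0.0000 0.0000 1.0000
    outer loop
      vertex 12.000 6.000 6.000
      vertex 9.741 10.691 6.000
      vertex 4.665 11.850 6.000
    endloop
  endfacet
  facet normal 0.0000 0.0000 1.0000
    outer loop
      vertex 12.000 6.000 6.000
      vertex 4.665 11.850 6.000
      vertex 0.594 8.603 6.000
    endloop
  endfacet
  facet normal 0.0000 0.0000 1.0000
    outer loop
      vertex 12.000 6.000 6.000
      vertex 0.594 8.603 6.000
      vertex 0.594 3.397 6.000
    endloop
  endfacet
  facet normal 0.0000 0.0000 1.0000
    outer loop
      vertex 12.000 6.000 6.000
      vertex 0.594 3.397 6.000
      vertex 4.665 0.150 6.000
    endloop
  endfacet
  facet normal 0.0000 0.0000 1.0000
    outer loop
      vertex 12.000 6.000 6.000
      vertex 4.665 0.150 6.000
      vertex 9.741 1.309 6.000
    endloop
  endfacet
  facet normal 0.9010 0.4339 0.0000
    outer loop
      vertex 12.000 6.000 0.000
      vertex 9.741 10.691 0.000
      vertex 9.741 10.691 6.000
    endloop
  endfacet
  facet normal 0.9010 0.4339 0.0000
    outer loop
      vertex 12.000 6.000 0.000
      vertex 9.741 10.691 6.000
      vertex 12.000 6.000 6.000
    endloop
  endfacet
  facet normal 0.2226 0.9749 0.0000
    outer loop
      vertex 9.741 10.691 0.000
      vertex 4.665 11.850 0.000
      vertex 4.665 11.850 6.000
    endloop
  endfacet
  facet normal 0.2226 0.9749 0.0000
    outer loop
      vertex 9.741 10.691 0.000
      vertex 4.665 11.850 6.000
      vertex 9.741 10.691 6.000
    endloop
  endfacet
  facet normal -0.6235 0.7818 0.0000
    outer loop
      vertex 4.665 11.850 0.000
      vertex 0.594 8.603 0.000
      vertex 0.594 8.603 6.000
    endloop
  endfacet
  facet normal -0.6235 0.7818 0.0000
    outer loop
      vertex 4.665 11.850 0.000
      vertex 0.594 8.603 6.000
      vertex 4.665 11.850 6.000
    endloop
  endfacet
  facet normal -1.0000 0.0000 0.0000
    outer loop
      vertex 0.594 8.603 0.000
      vertex 0.594 3.397 0.000
      vertex 0.594 3.397 6.000
    endloop
  endfacet
  facet normal -1.0000 0.0000 0.0000
    outer loop
      vertex 0.594 8.603 0.000
      vertex 0.594 3.397 6.000
      vertex 0.594 8.603 6.000
    endloop
  endfacet
  facet normal -0.6235 -0.7818 0.0000
    outer loop
      vertex 0.594 3.397 0.000
      vertex 4.665 0.150 0.000
      vertex 4.665 0.150 6.000
    endloop
  endfacet
  facet normal -0.6235 -0.7818 0.0000
    outer loop
      vertex 0.594 3.397 0.000
      vertex 4.665 0.150 6.000
      vertex 0.594 3.397 6.000
    endloop
  endfacet
  facet normal 0.2226 -0.9749 0.0000
    outer loop
      vertex 4.665 0.150 0.000
      vertex 9.741 1.309 0.000
      vertex 9.741 1.309 6.000
    endloop
  endfacet
  facet normal 0.2226 -0.9749 0.0000
    outer loop
      vertex 4.665 0.150 0.000
      vertex 9.741 1.309 6.000
      vertex 4.665 0.150 6.000
    endloop
  endfacet
  facet normal 0.9010 -0.4339 0.0000
    outer loop
      vertex 9.741 1.309 0.000
      vertex 12.000 6.000 0.000
      vertex 12.000 6.000 6.000
    endloop
  endfacet
  facet normal 0.9010 -0.4339 0.0000
    outer loop
      vertex 9.741 1.309 0.000
      vertex 12.000 6.000 6.000
      vertex 9.741 1.309 6.000
    endloop
  endfacet
endsolid part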